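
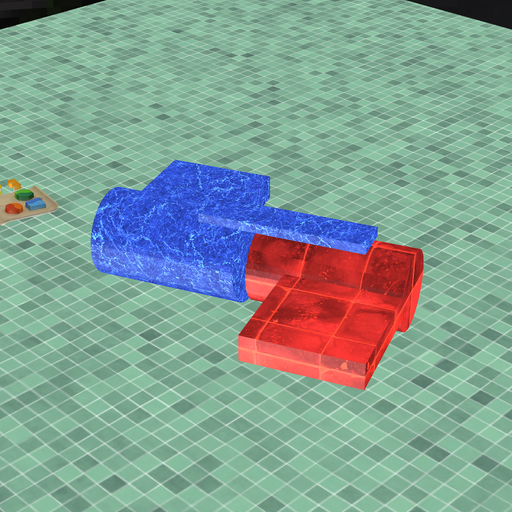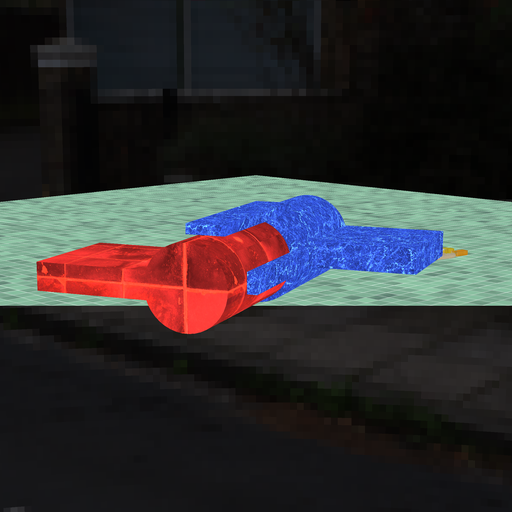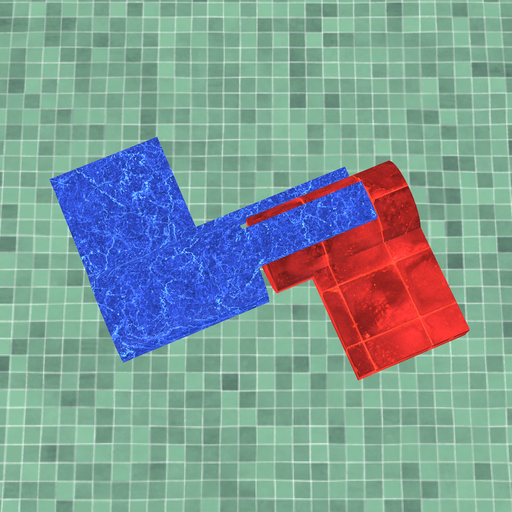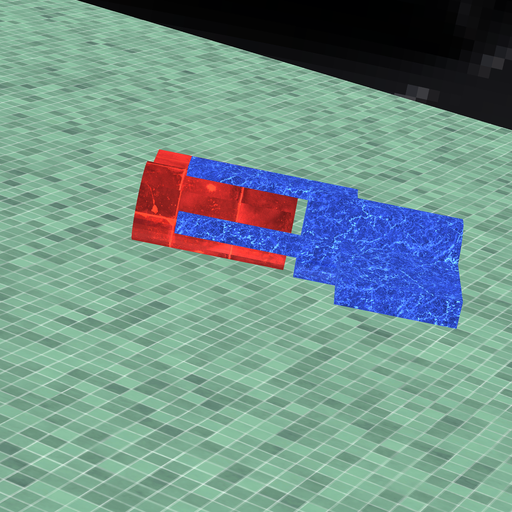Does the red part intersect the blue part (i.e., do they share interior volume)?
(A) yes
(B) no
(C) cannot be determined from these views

(B) no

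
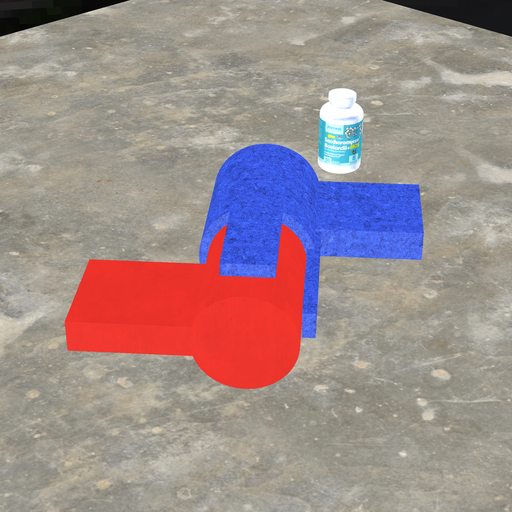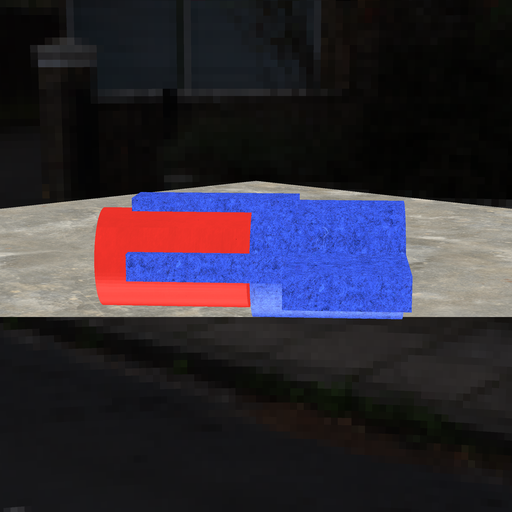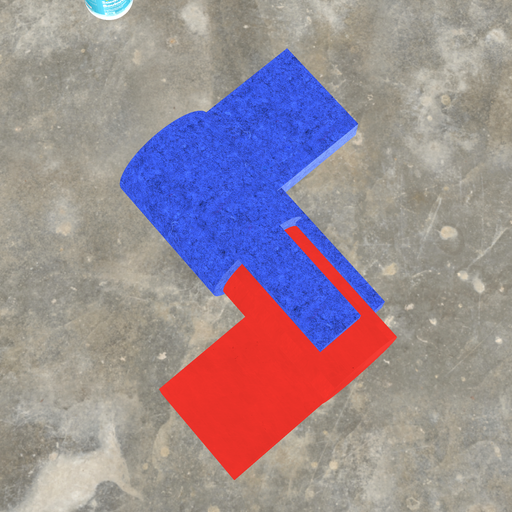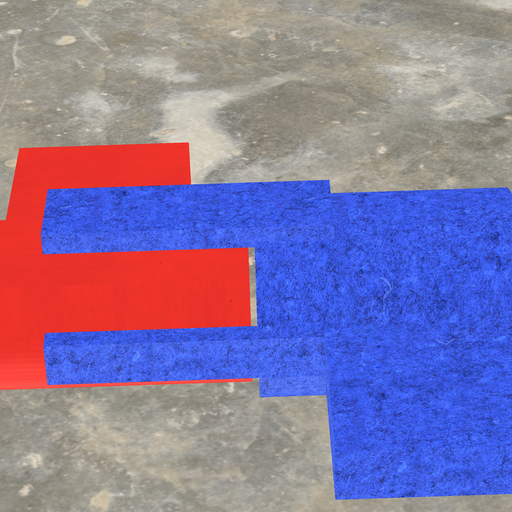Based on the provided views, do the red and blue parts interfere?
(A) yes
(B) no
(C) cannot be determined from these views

(B) no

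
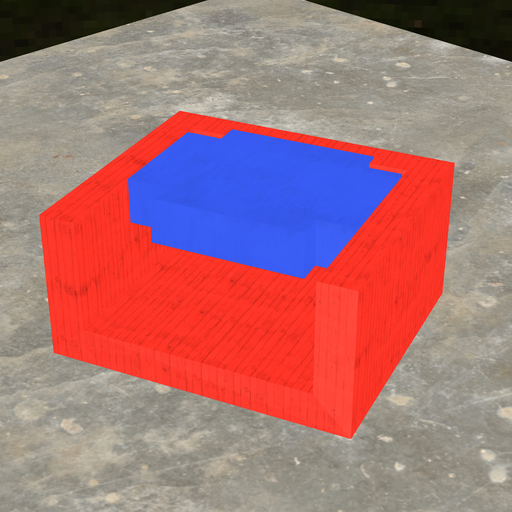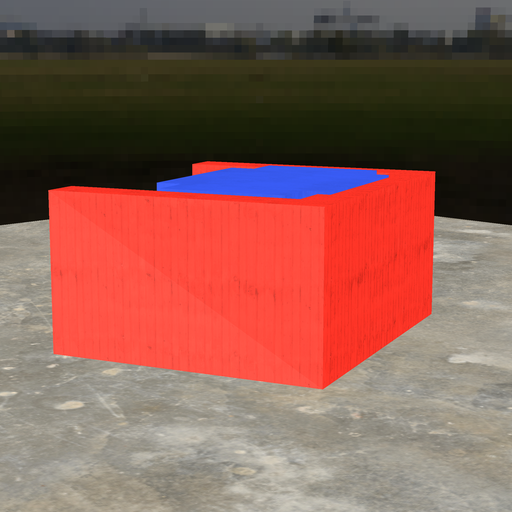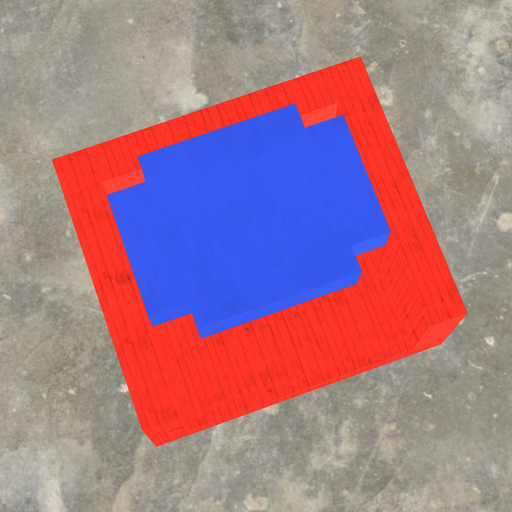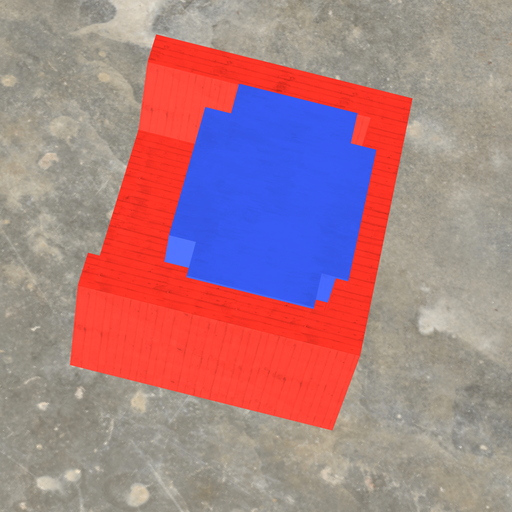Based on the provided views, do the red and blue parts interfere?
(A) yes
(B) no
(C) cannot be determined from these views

(A) yes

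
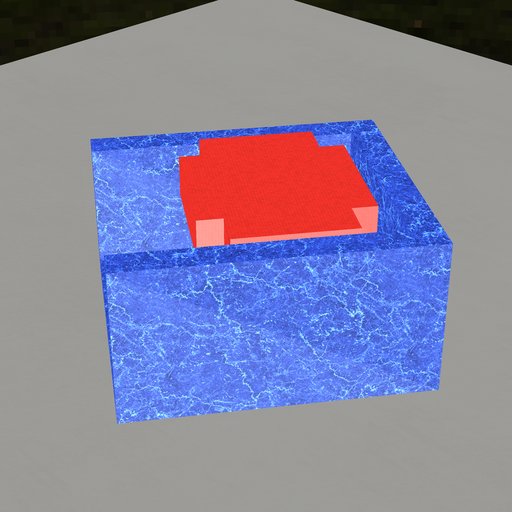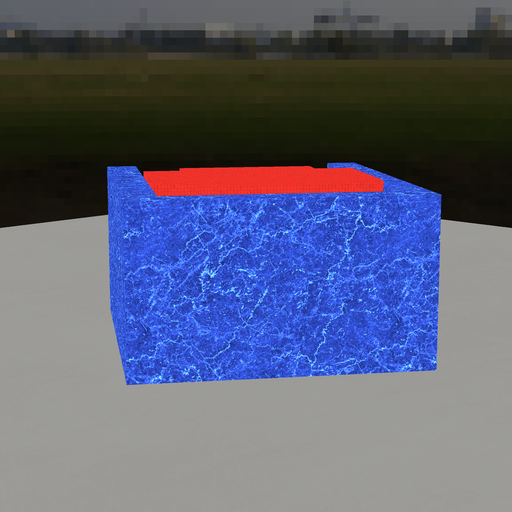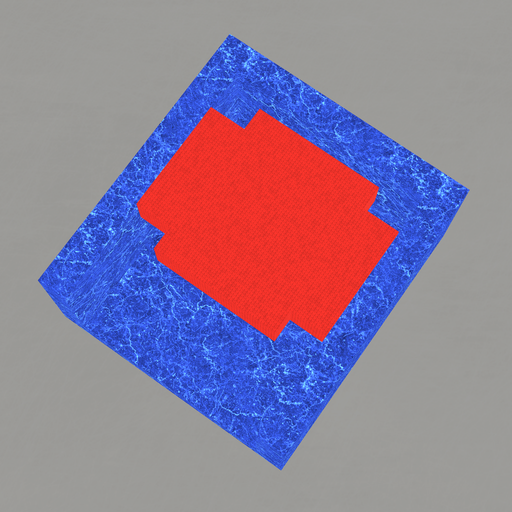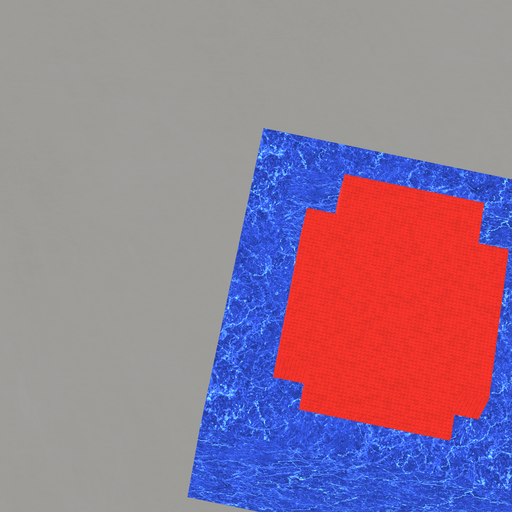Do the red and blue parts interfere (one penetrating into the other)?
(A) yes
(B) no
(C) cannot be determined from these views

(B) no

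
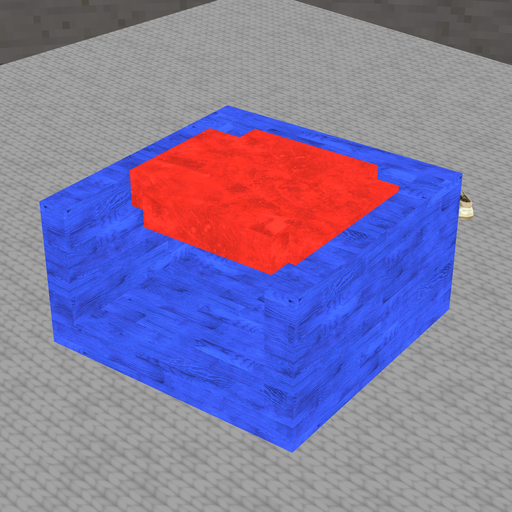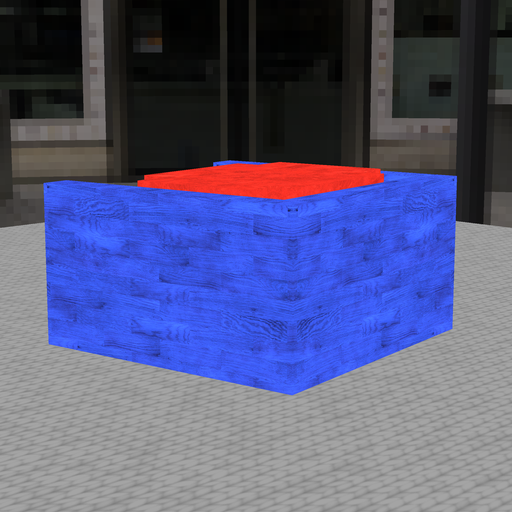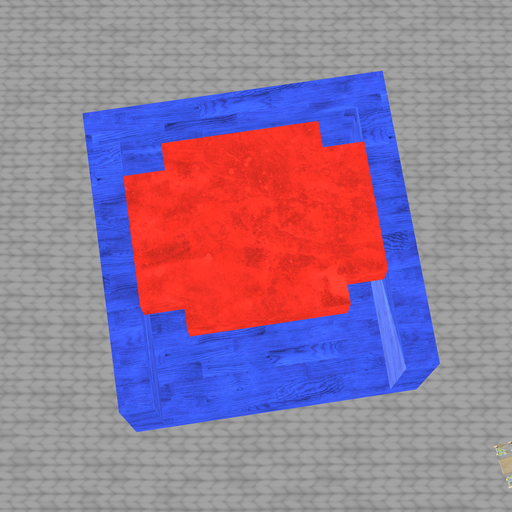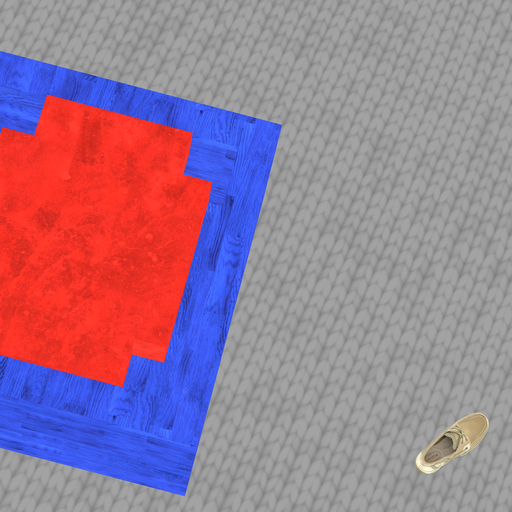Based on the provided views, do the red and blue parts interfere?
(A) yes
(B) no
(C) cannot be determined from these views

(B) no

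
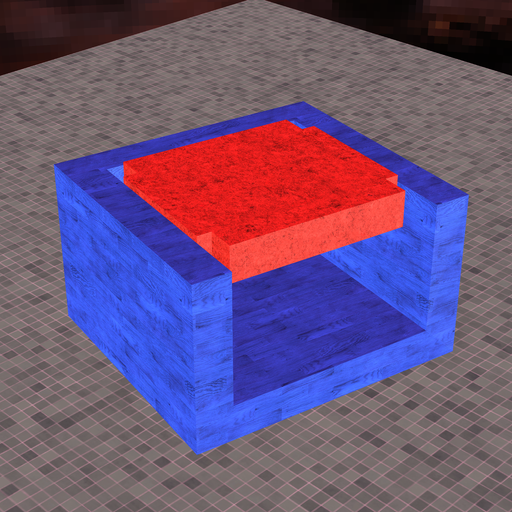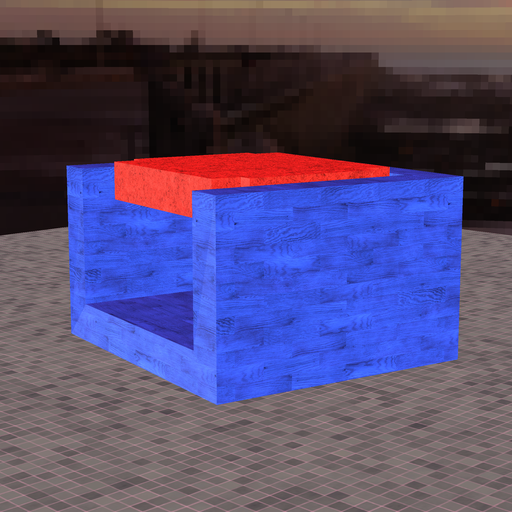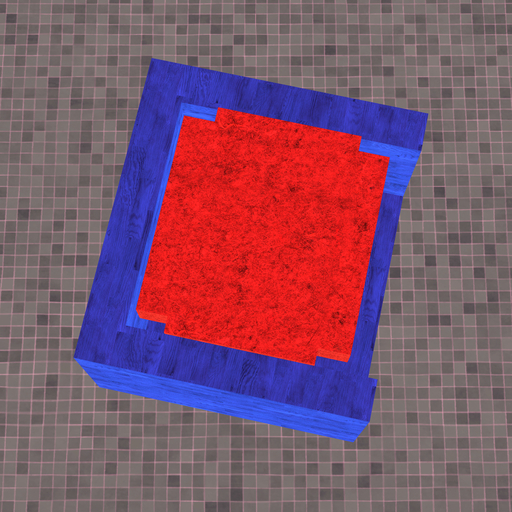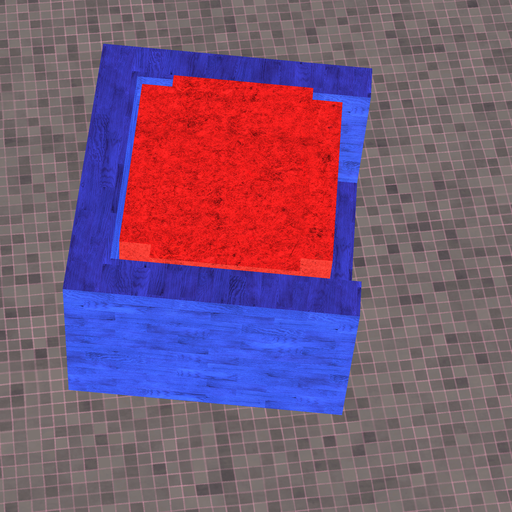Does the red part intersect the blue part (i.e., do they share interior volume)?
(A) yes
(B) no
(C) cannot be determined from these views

(B) no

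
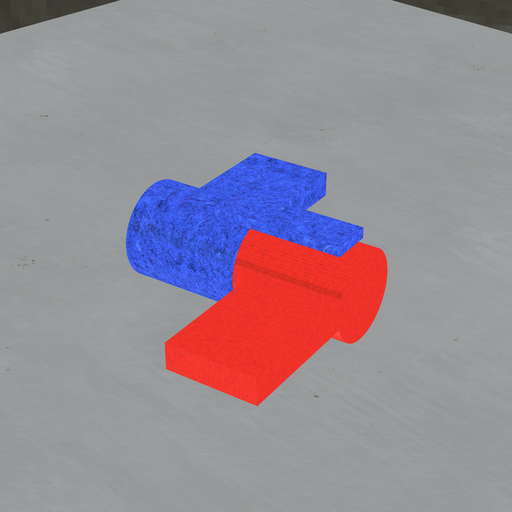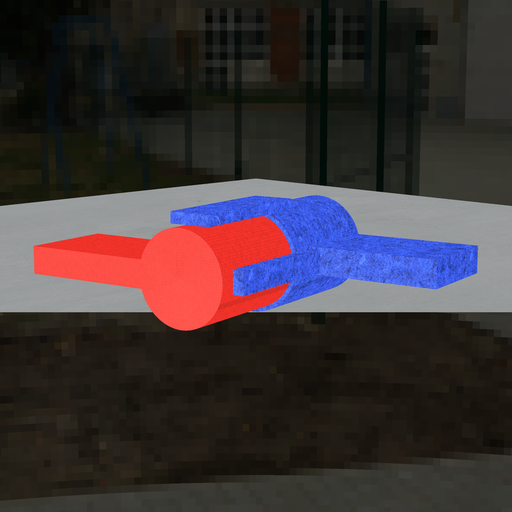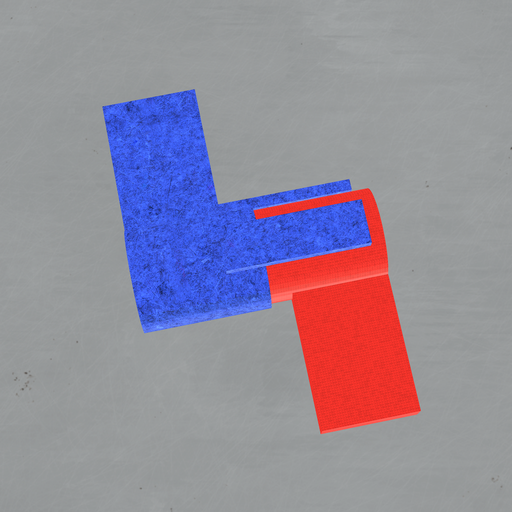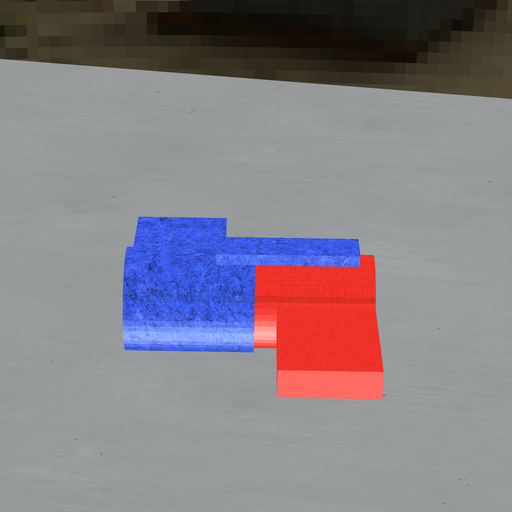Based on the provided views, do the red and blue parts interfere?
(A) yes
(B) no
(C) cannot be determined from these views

(A) yes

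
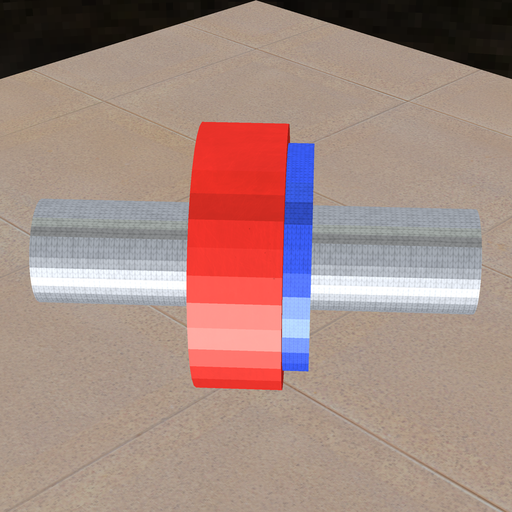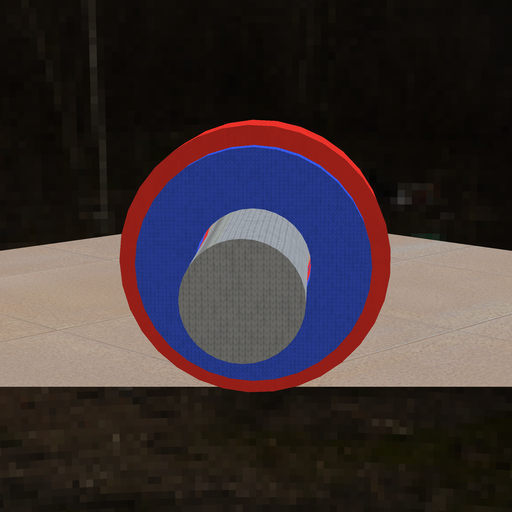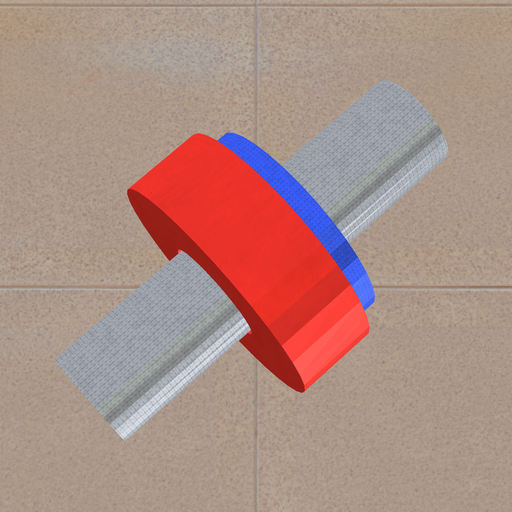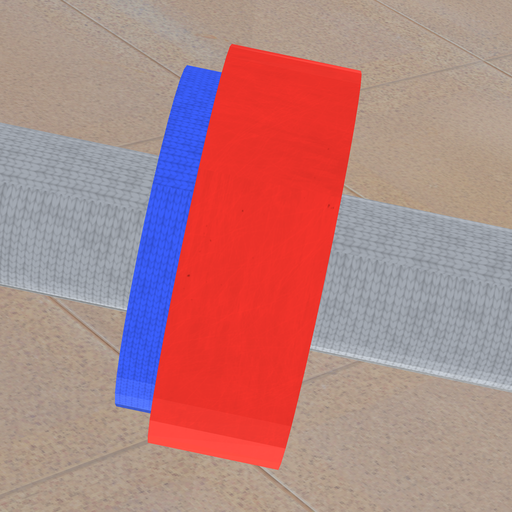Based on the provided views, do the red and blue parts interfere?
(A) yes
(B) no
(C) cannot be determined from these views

(A) yes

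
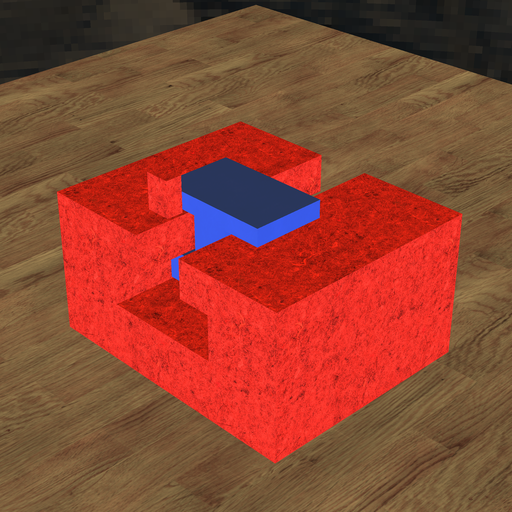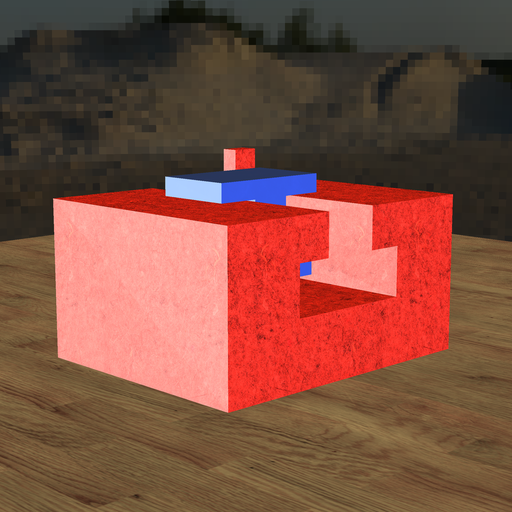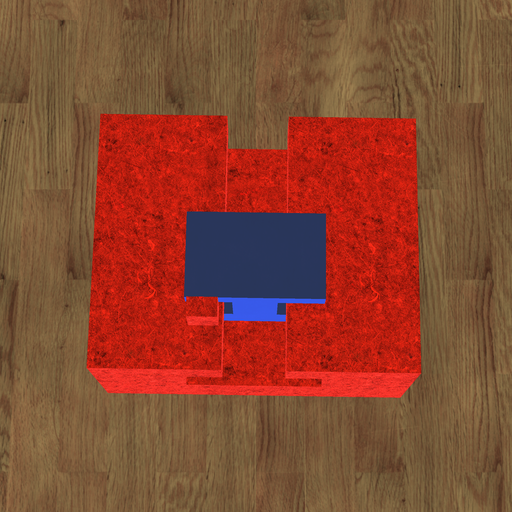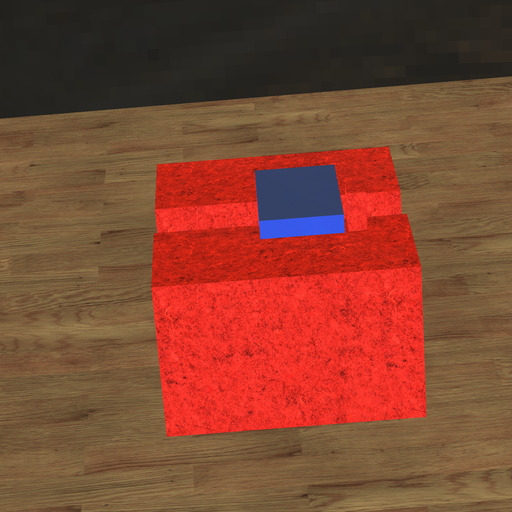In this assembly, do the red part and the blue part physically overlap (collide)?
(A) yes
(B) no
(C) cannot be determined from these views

(B) no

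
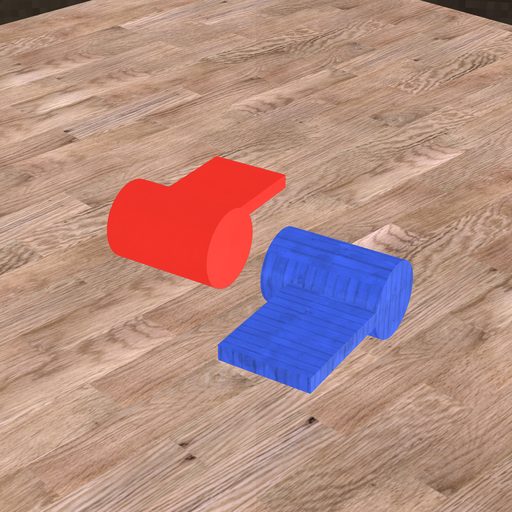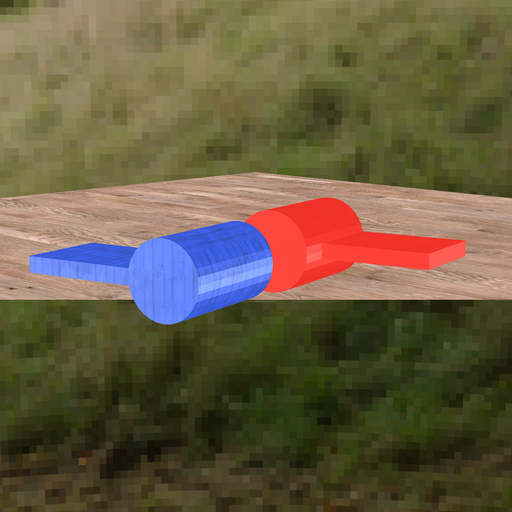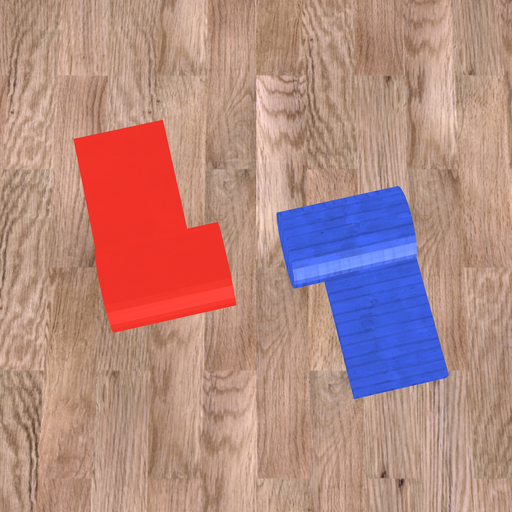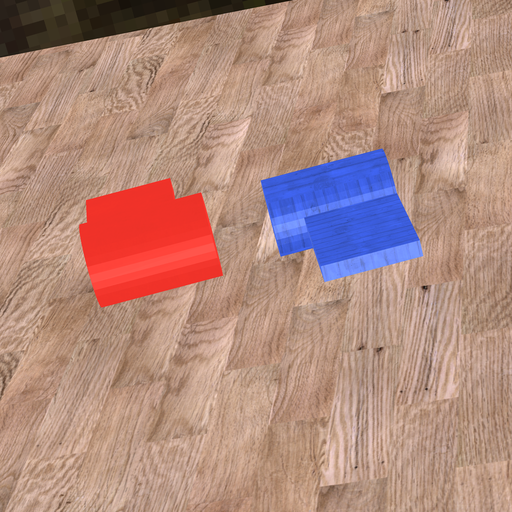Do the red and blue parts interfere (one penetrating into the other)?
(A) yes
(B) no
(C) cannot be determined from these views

(B) no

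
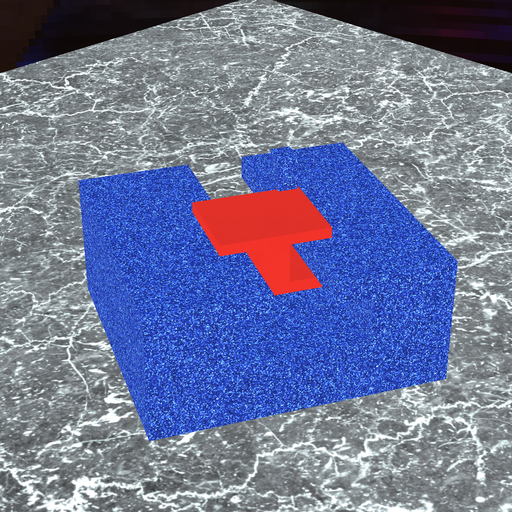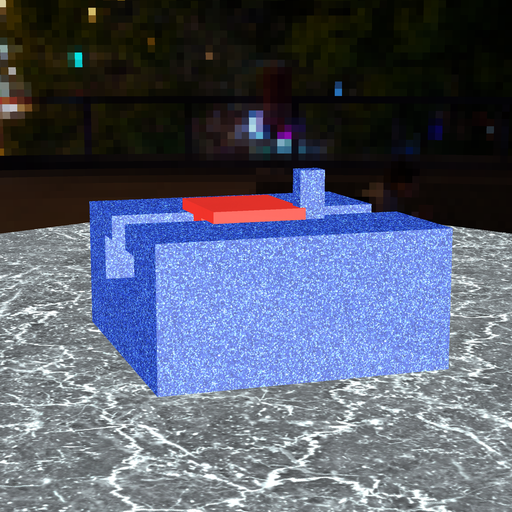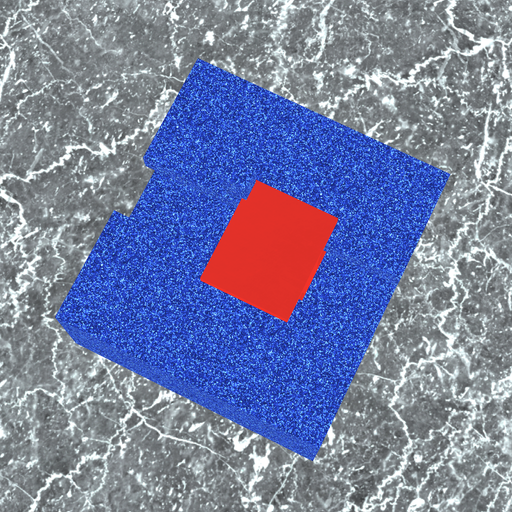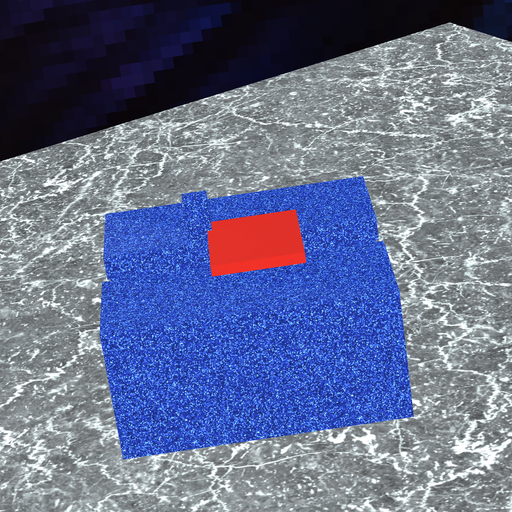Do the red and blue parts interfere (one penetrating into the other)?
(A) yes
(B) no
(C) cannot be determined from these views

(A) yes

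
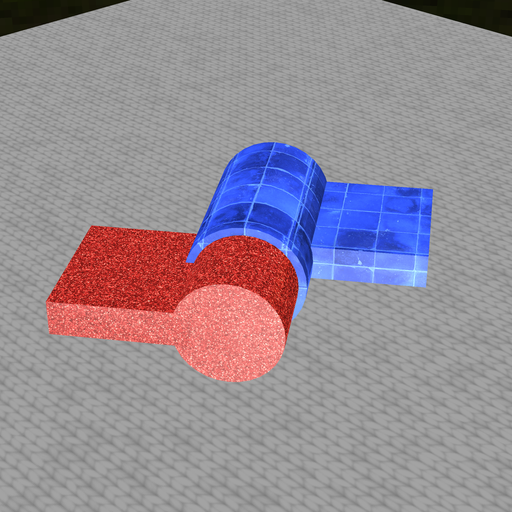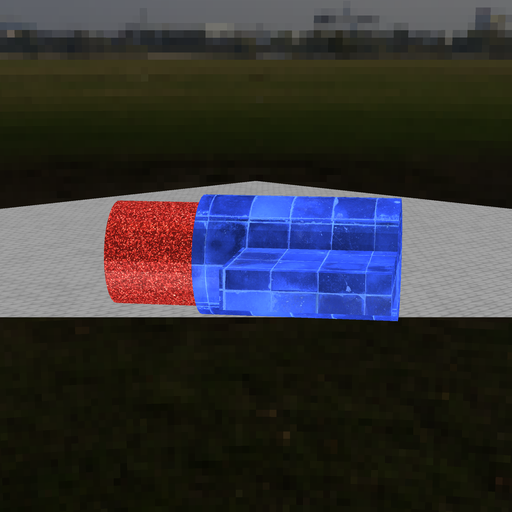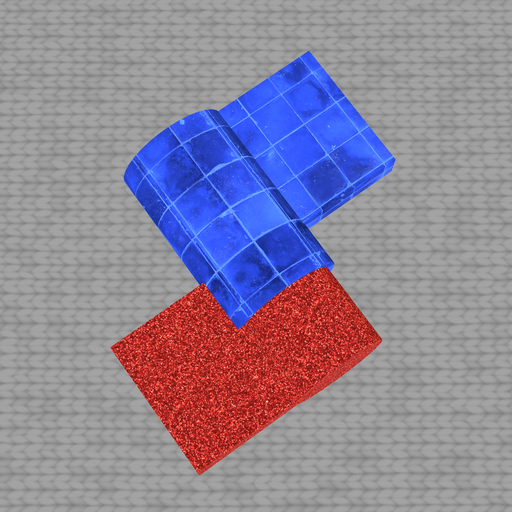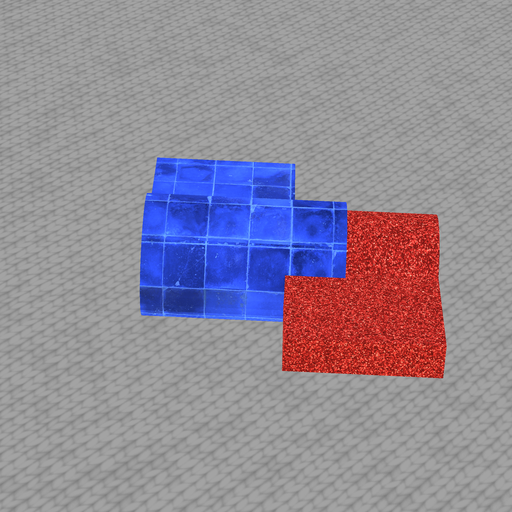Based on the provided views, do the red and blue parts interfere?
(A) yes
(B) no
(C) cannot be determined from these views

(A) yes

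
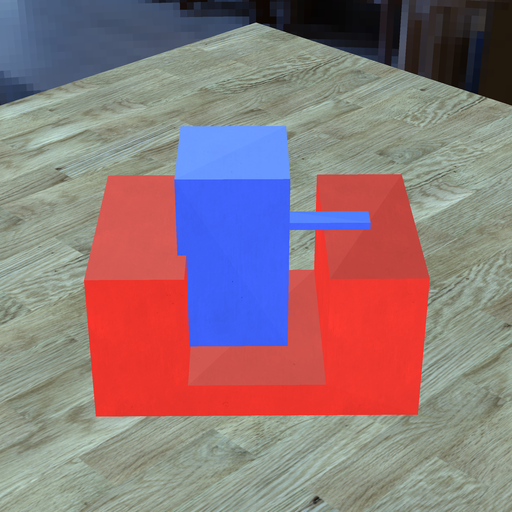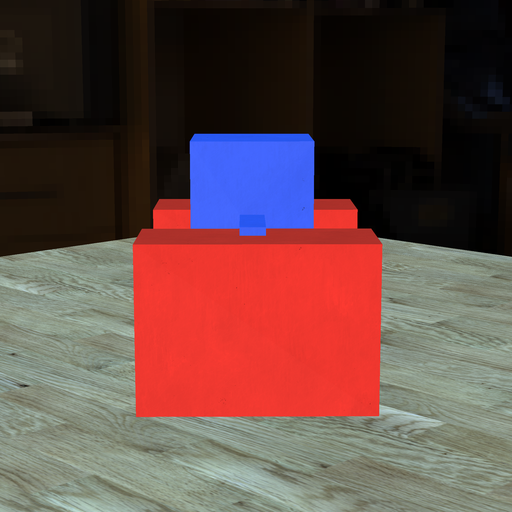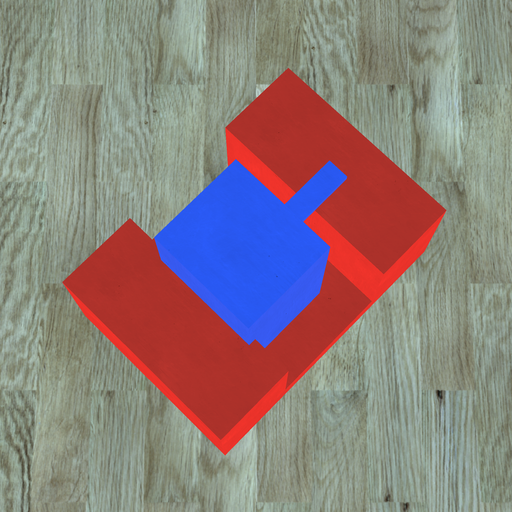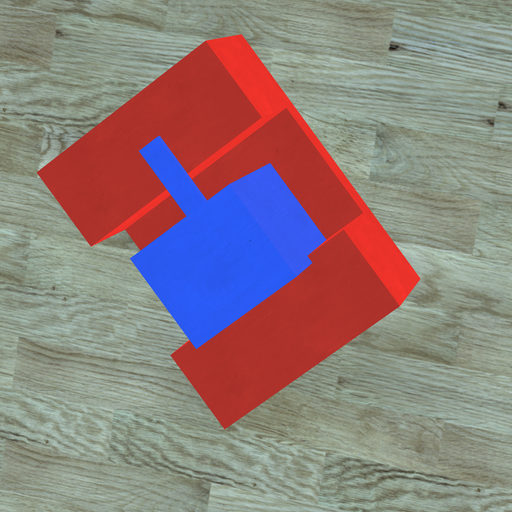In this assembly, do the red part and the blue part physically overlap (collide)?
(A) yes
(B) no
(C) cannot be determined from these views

(A) yes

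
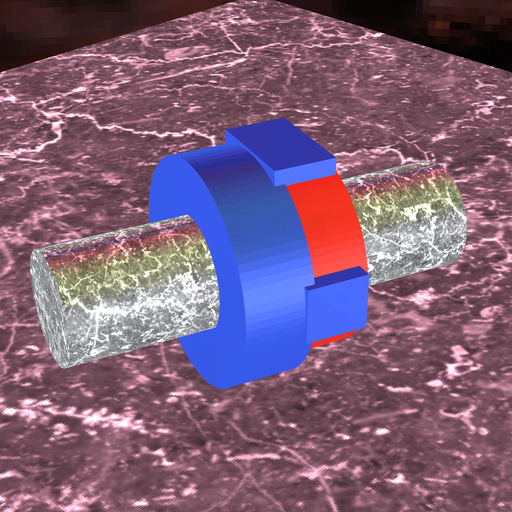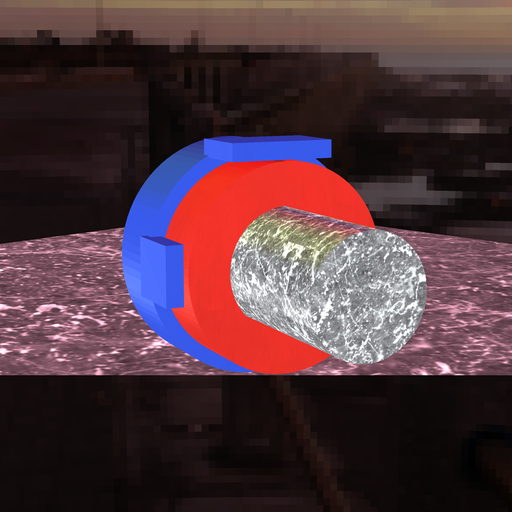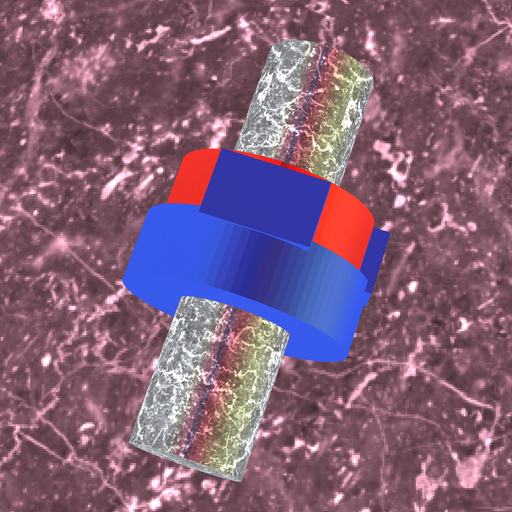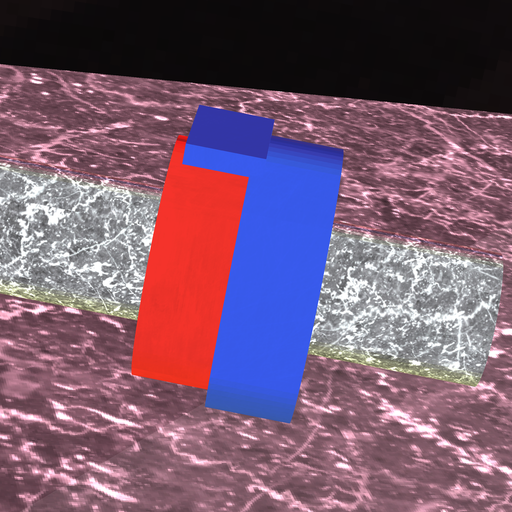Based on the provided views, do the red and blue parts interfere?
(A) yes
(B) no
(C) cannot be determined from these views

(A) yes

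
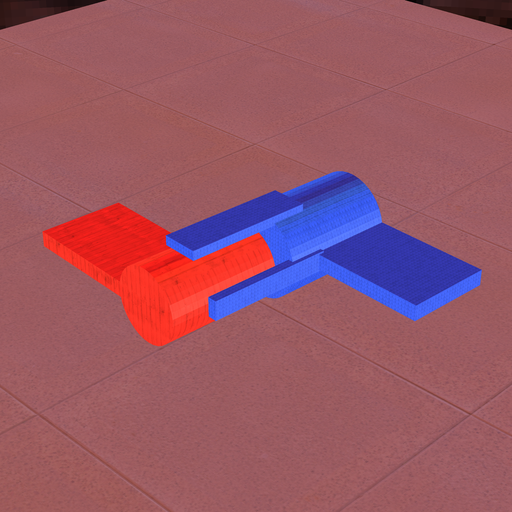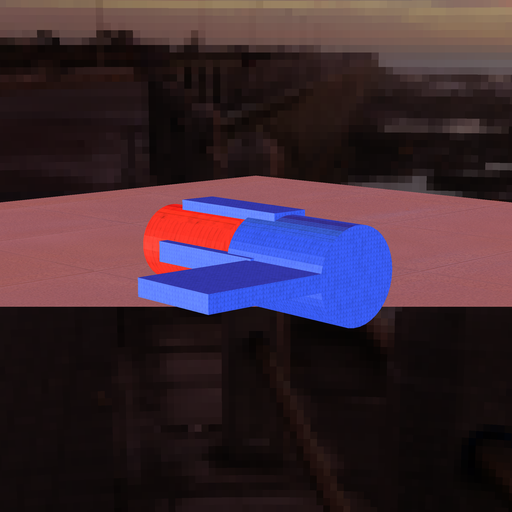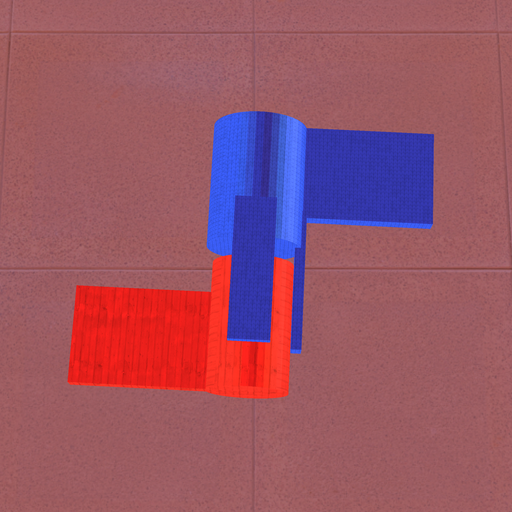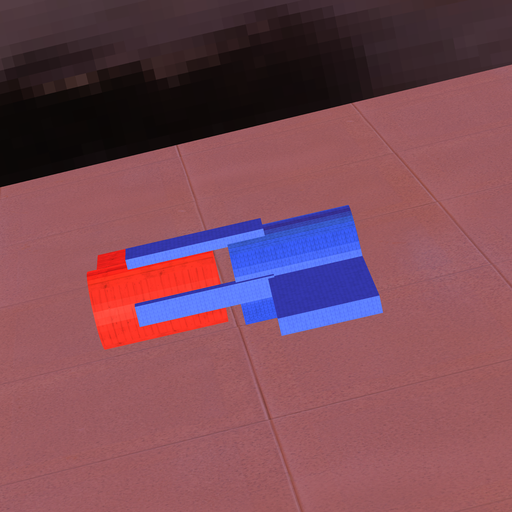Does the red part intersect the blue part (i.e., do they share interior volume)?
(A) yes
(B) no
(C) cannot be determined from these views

(B) no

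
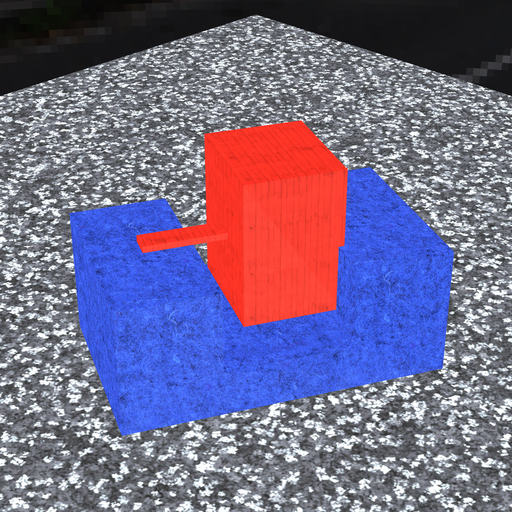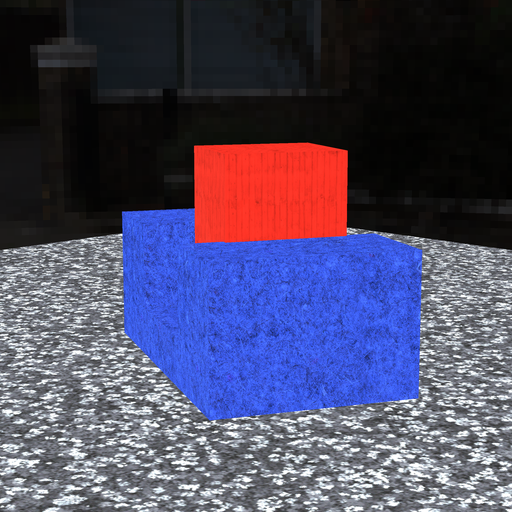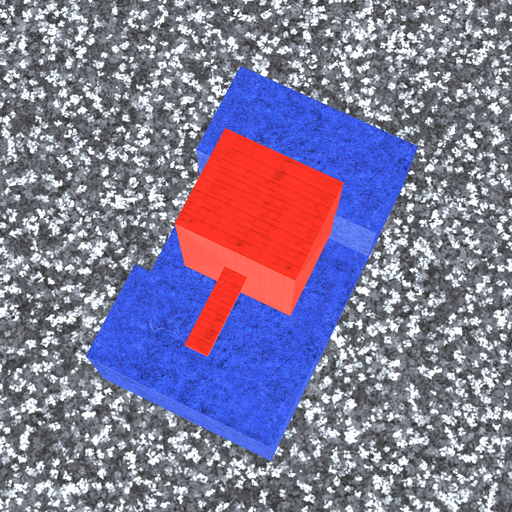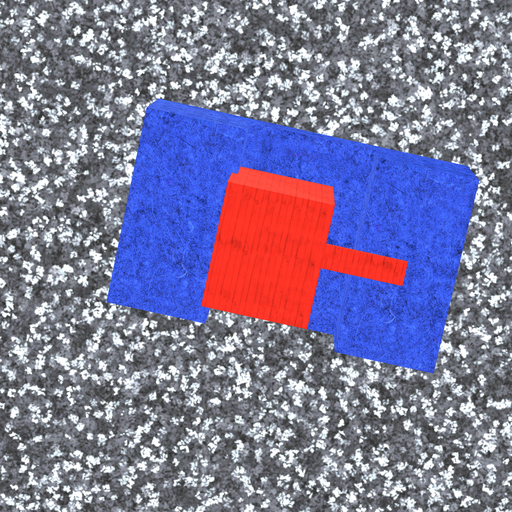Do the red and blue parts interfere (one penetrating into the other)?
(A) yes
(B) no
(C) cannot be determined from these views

(A) yes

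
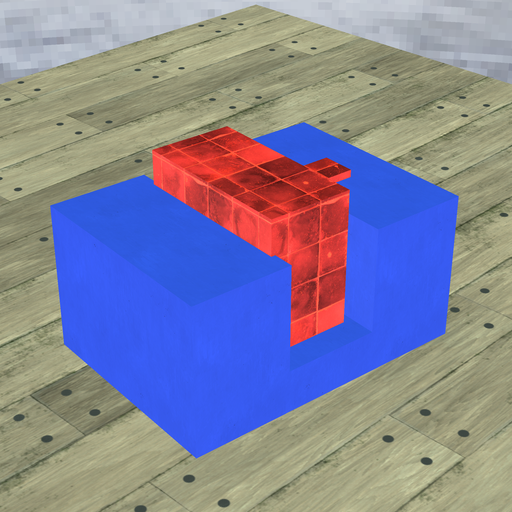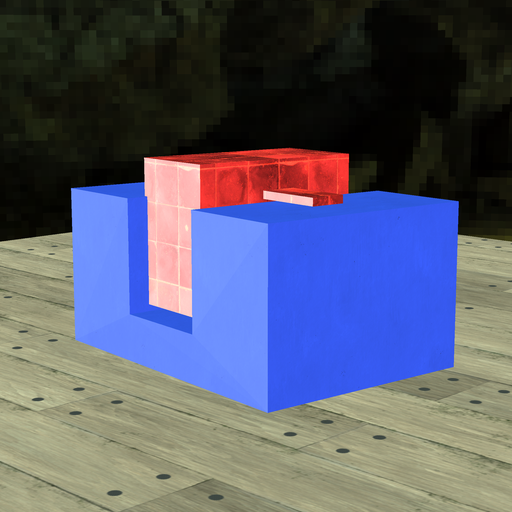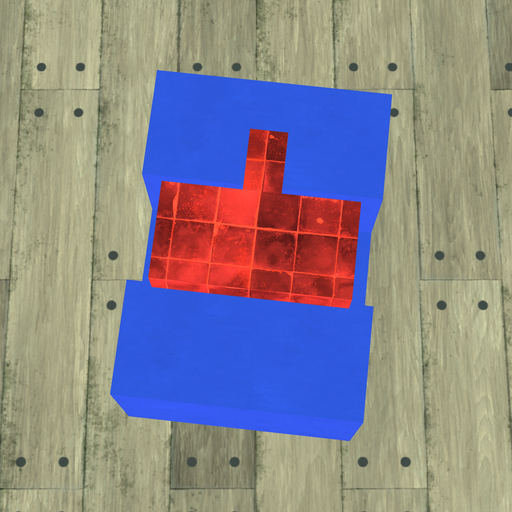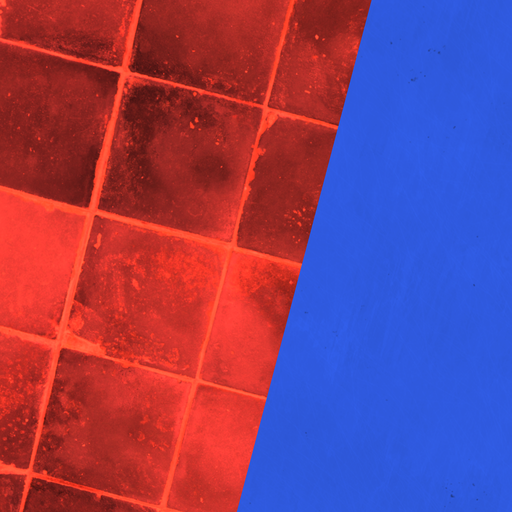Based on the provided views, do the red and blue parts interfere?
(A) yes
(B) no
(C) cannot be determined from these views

(A) yes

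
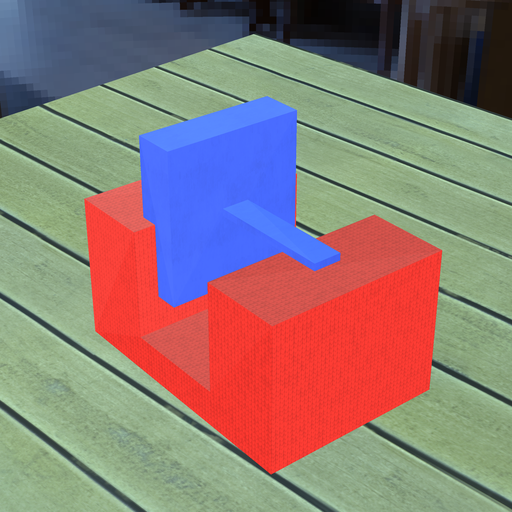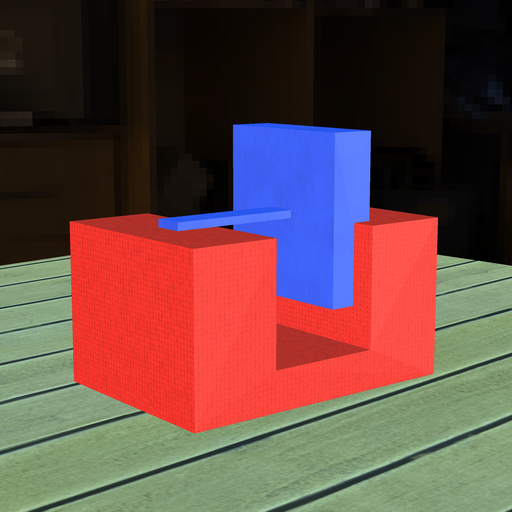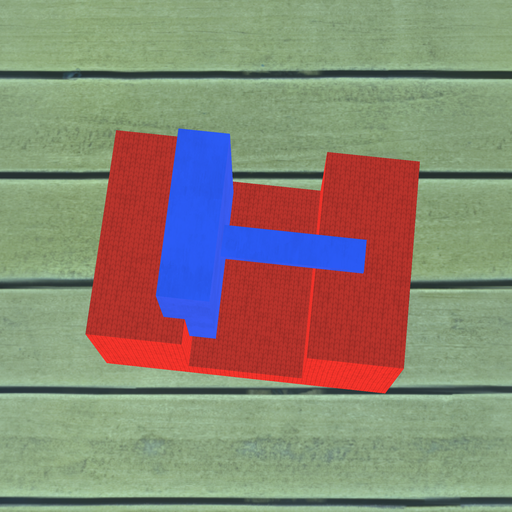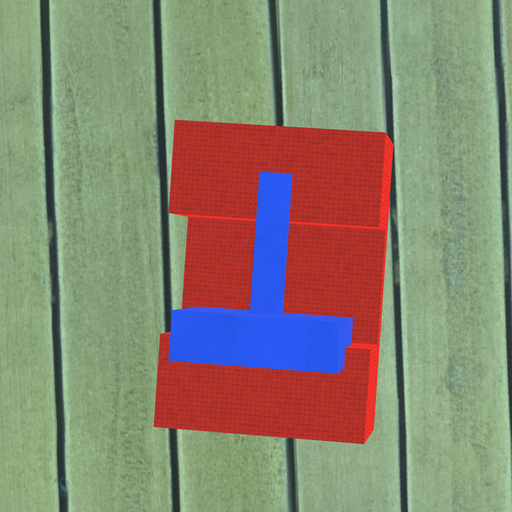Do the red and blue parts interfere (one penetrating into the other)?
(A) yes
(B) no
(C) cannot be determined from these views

(A) yes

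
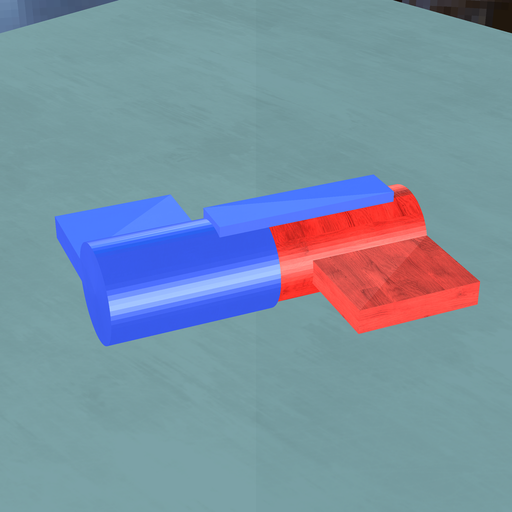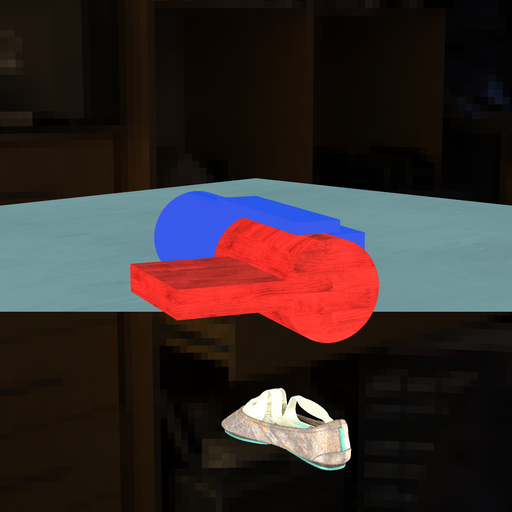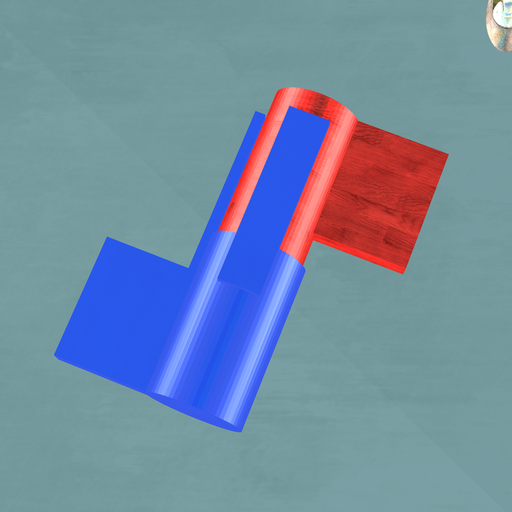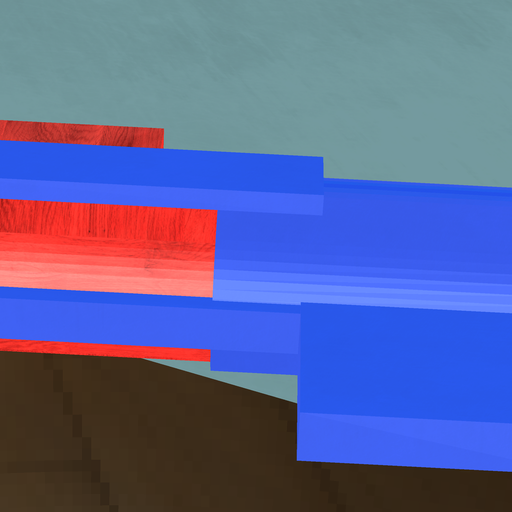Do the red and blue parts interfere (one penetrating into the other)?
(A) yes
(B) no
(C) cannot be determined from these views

(A) yes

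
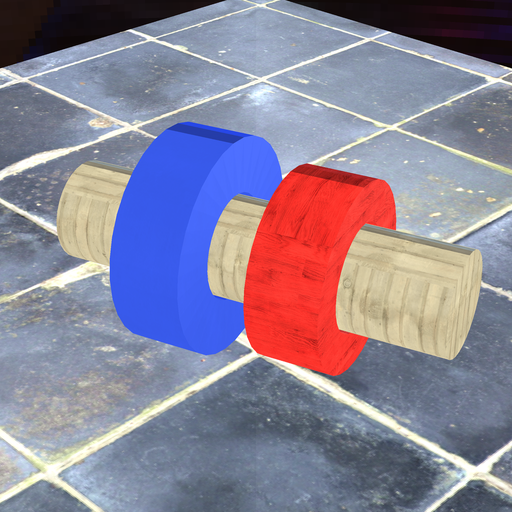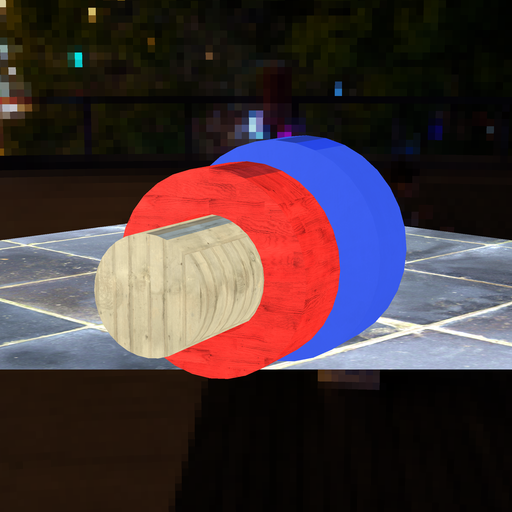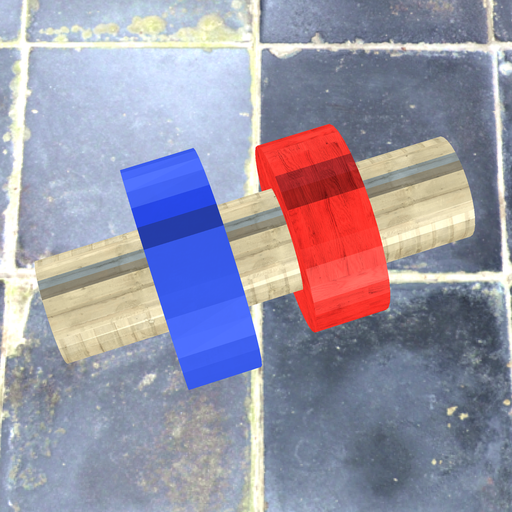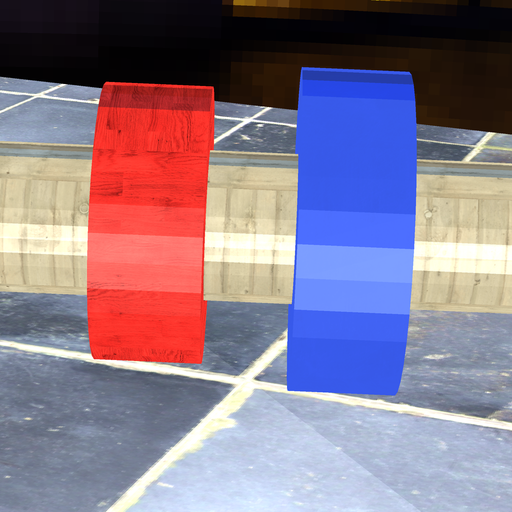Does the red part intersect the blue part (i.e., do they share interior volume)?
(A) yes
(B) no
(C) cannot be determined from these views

(B) no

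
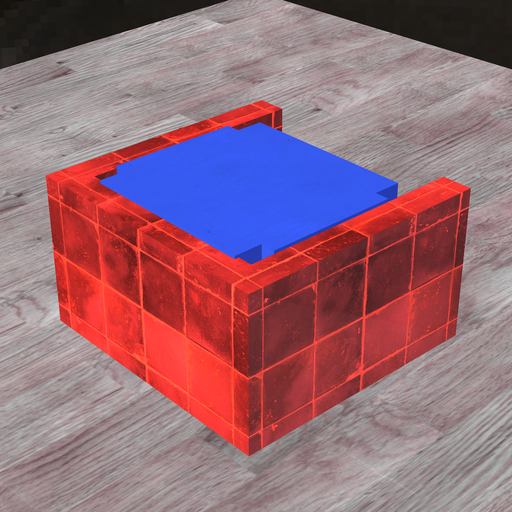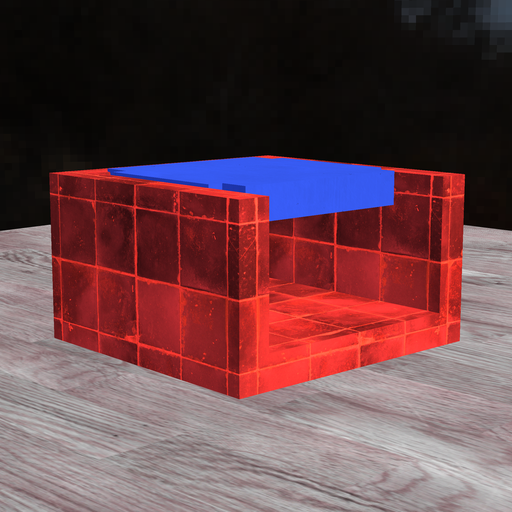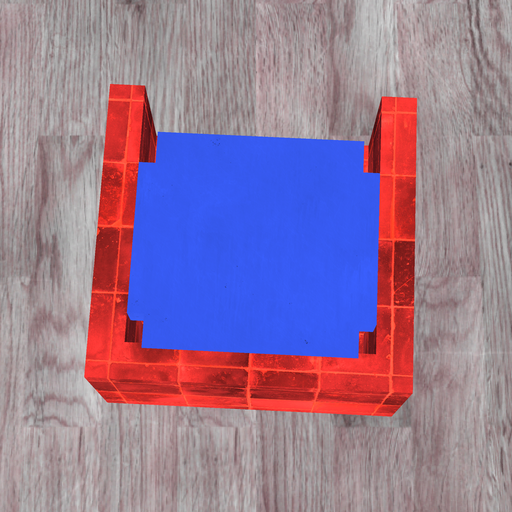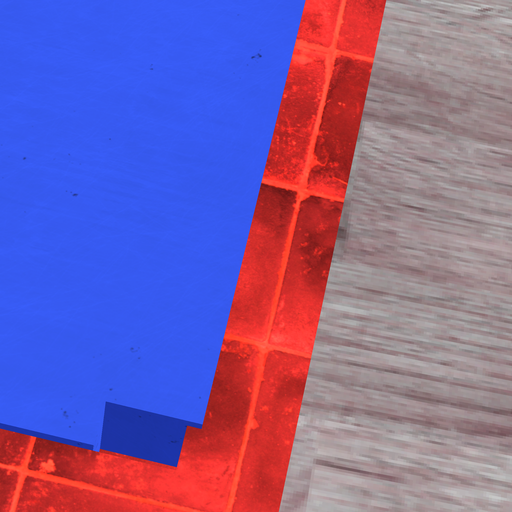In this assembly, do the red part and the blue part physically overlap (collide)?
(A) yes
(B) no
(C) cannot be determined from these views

(A) yes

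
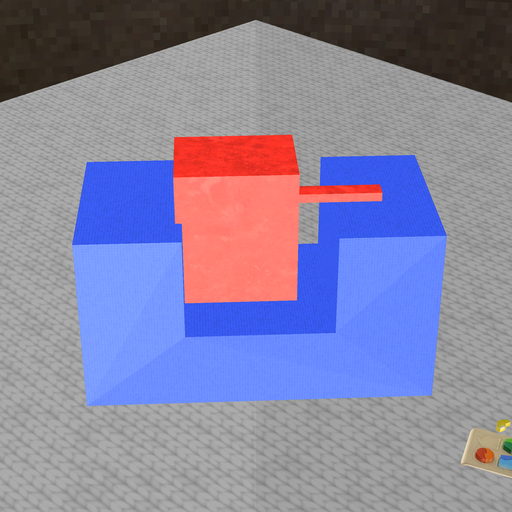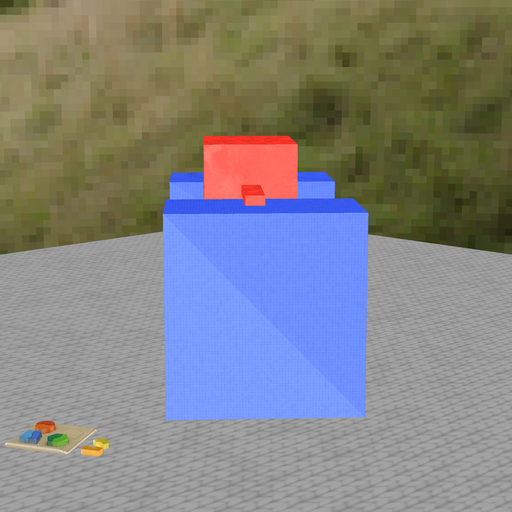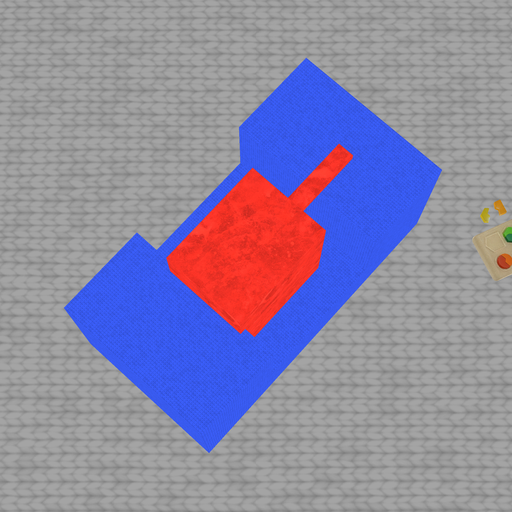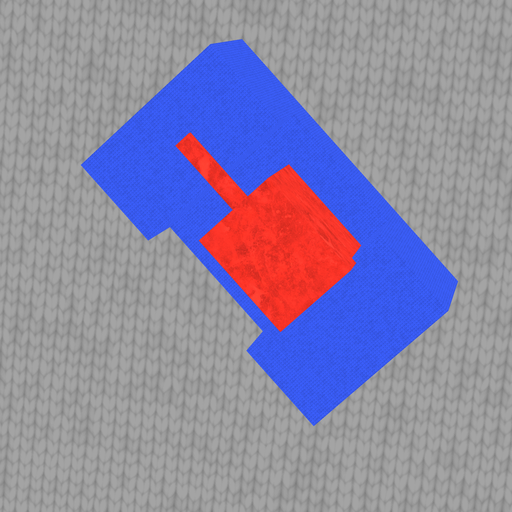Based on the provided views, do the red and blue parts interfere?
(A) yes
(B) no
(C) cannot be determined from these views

(A) yes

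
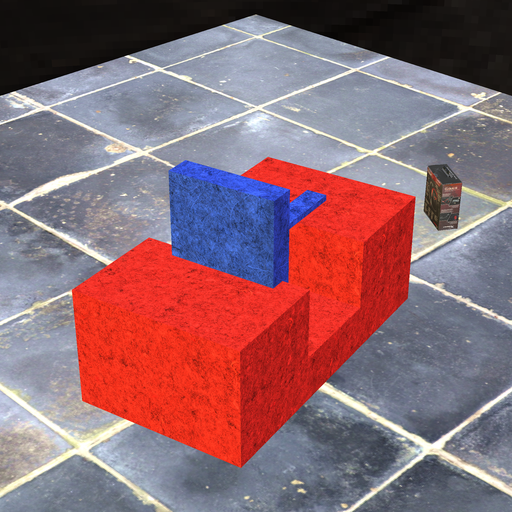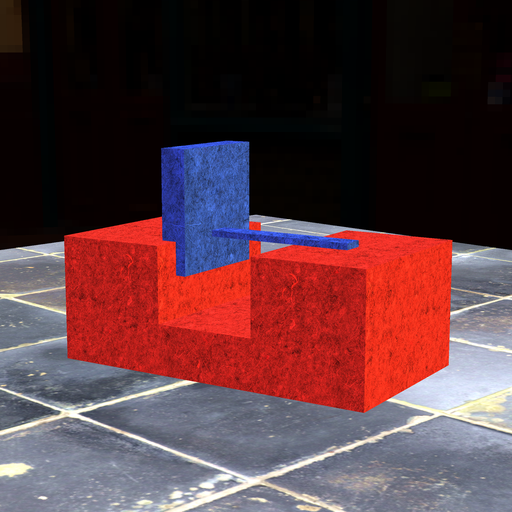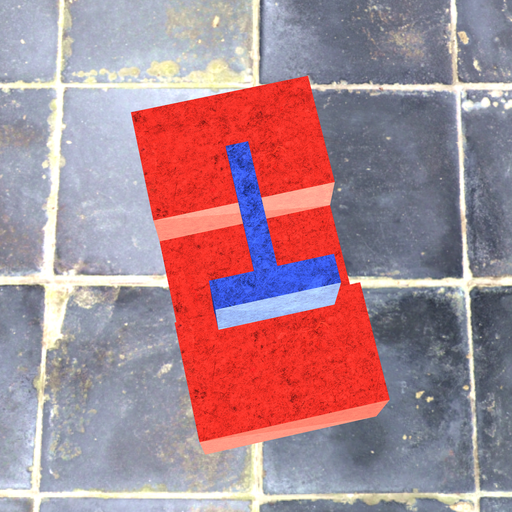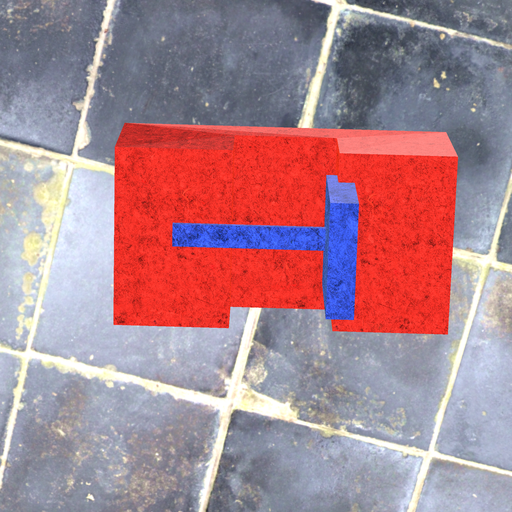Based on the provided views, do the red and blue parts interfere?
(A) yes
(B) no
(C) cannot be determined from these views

(A) yes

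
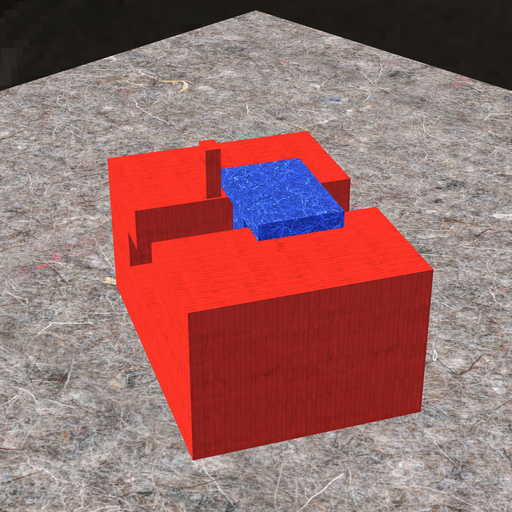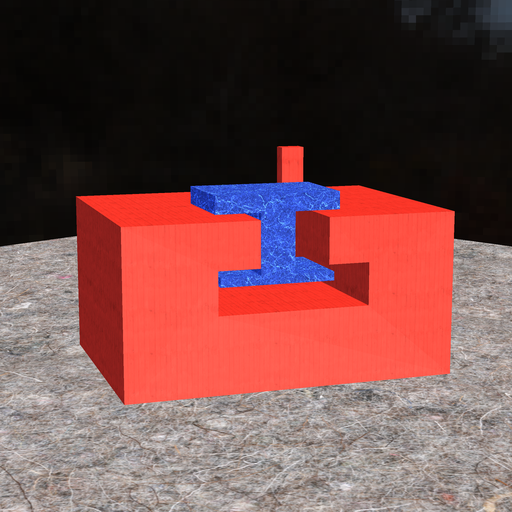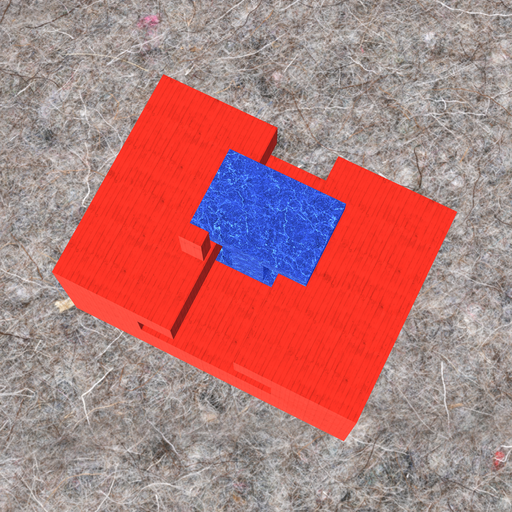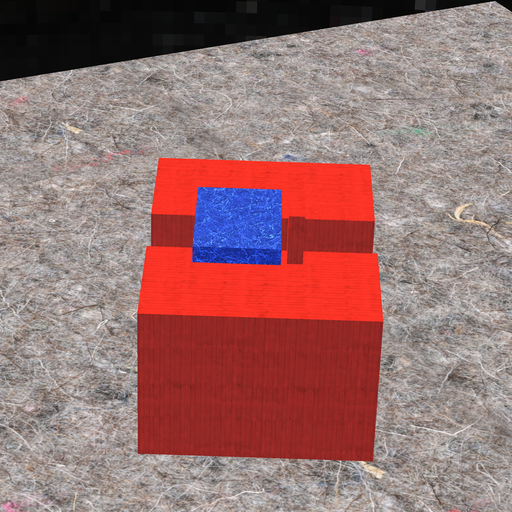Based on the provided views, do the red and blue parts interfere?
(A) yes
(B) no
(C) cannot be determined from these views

(B) no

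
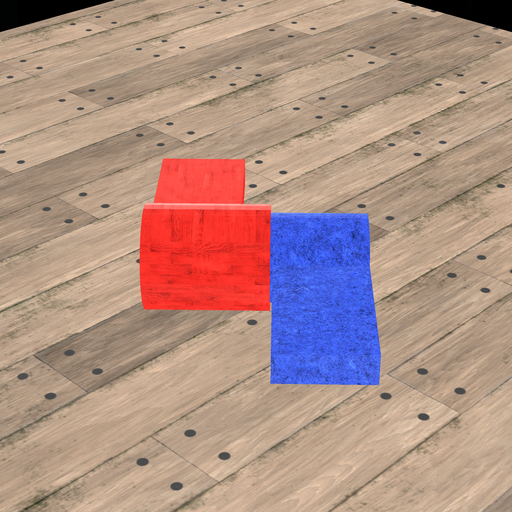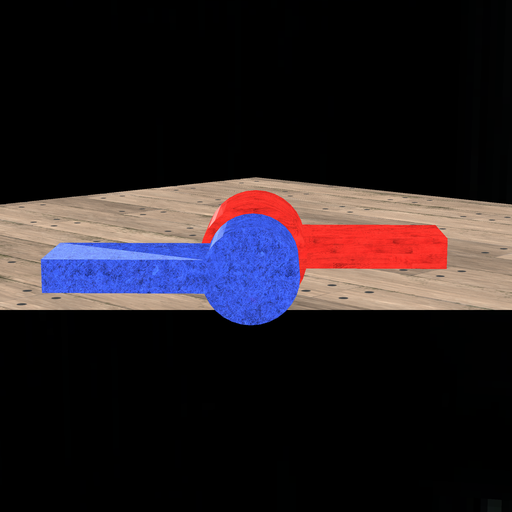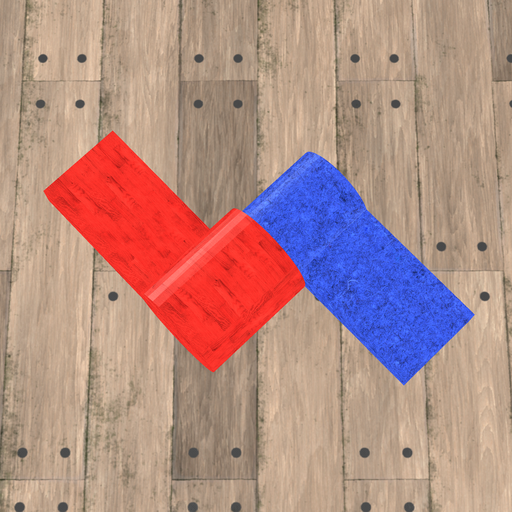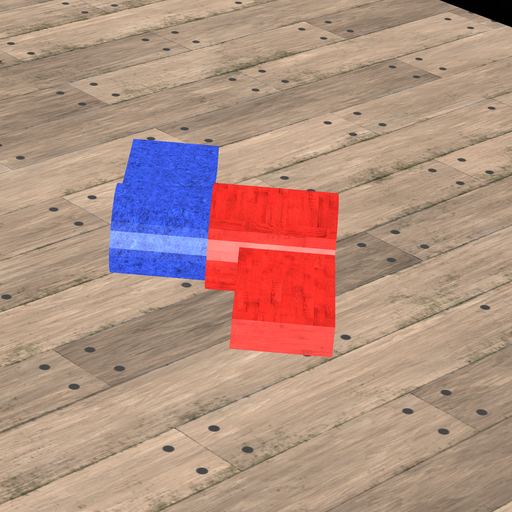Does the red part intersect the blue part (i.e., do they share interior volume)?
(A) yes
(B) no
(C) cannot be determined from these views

(A) yes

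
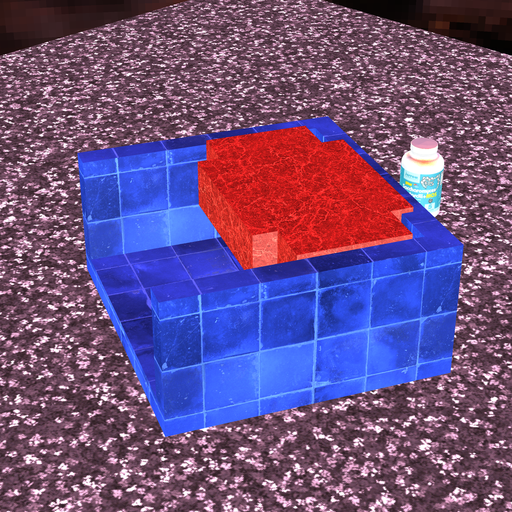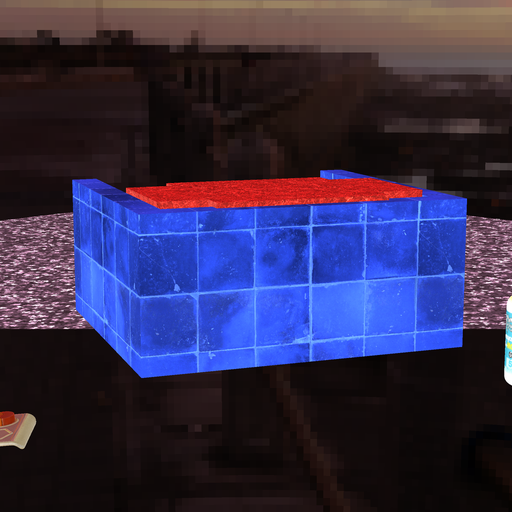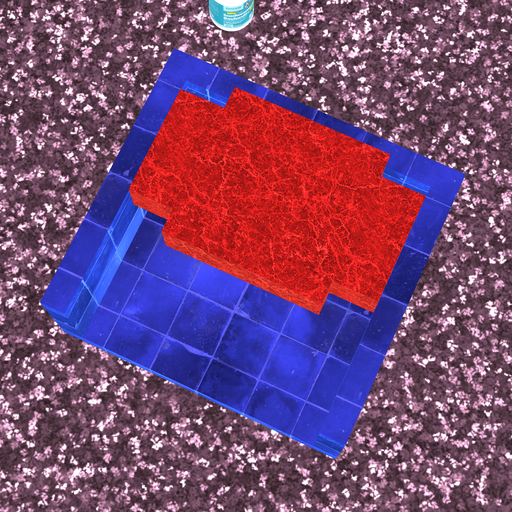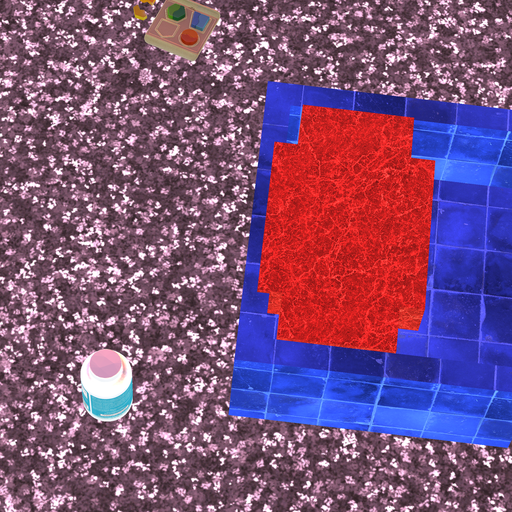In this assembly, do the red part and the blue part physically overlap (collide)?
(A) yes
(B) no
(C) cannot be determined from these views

(A) yes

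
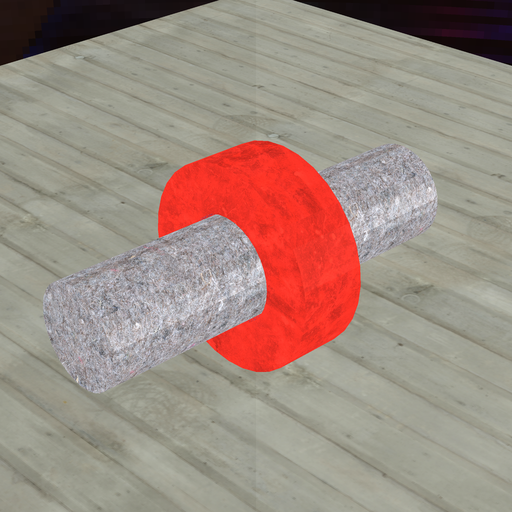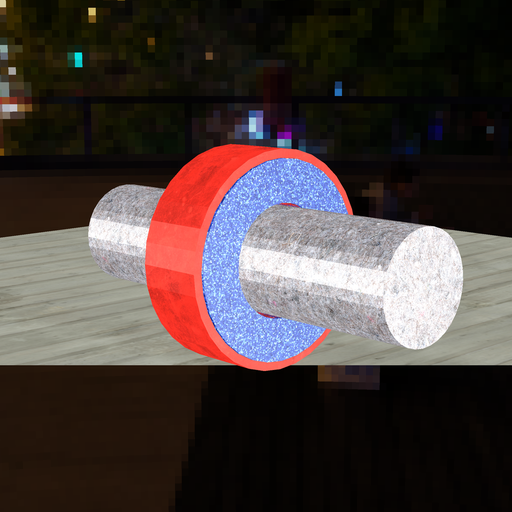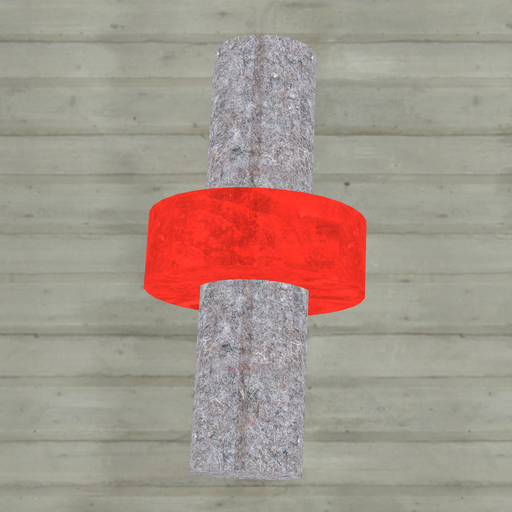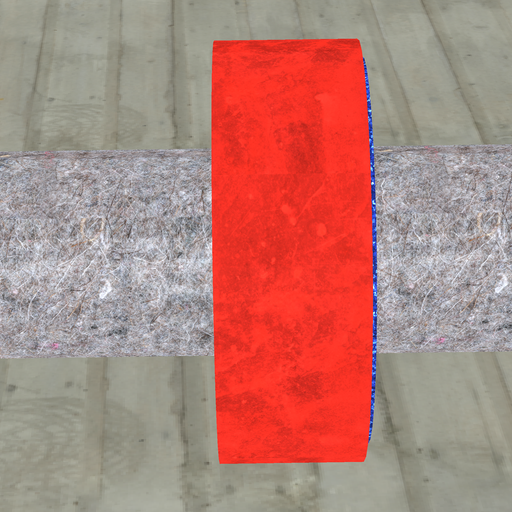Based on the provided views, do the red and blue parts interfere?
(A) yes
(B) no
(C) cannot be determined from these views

(A) yes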